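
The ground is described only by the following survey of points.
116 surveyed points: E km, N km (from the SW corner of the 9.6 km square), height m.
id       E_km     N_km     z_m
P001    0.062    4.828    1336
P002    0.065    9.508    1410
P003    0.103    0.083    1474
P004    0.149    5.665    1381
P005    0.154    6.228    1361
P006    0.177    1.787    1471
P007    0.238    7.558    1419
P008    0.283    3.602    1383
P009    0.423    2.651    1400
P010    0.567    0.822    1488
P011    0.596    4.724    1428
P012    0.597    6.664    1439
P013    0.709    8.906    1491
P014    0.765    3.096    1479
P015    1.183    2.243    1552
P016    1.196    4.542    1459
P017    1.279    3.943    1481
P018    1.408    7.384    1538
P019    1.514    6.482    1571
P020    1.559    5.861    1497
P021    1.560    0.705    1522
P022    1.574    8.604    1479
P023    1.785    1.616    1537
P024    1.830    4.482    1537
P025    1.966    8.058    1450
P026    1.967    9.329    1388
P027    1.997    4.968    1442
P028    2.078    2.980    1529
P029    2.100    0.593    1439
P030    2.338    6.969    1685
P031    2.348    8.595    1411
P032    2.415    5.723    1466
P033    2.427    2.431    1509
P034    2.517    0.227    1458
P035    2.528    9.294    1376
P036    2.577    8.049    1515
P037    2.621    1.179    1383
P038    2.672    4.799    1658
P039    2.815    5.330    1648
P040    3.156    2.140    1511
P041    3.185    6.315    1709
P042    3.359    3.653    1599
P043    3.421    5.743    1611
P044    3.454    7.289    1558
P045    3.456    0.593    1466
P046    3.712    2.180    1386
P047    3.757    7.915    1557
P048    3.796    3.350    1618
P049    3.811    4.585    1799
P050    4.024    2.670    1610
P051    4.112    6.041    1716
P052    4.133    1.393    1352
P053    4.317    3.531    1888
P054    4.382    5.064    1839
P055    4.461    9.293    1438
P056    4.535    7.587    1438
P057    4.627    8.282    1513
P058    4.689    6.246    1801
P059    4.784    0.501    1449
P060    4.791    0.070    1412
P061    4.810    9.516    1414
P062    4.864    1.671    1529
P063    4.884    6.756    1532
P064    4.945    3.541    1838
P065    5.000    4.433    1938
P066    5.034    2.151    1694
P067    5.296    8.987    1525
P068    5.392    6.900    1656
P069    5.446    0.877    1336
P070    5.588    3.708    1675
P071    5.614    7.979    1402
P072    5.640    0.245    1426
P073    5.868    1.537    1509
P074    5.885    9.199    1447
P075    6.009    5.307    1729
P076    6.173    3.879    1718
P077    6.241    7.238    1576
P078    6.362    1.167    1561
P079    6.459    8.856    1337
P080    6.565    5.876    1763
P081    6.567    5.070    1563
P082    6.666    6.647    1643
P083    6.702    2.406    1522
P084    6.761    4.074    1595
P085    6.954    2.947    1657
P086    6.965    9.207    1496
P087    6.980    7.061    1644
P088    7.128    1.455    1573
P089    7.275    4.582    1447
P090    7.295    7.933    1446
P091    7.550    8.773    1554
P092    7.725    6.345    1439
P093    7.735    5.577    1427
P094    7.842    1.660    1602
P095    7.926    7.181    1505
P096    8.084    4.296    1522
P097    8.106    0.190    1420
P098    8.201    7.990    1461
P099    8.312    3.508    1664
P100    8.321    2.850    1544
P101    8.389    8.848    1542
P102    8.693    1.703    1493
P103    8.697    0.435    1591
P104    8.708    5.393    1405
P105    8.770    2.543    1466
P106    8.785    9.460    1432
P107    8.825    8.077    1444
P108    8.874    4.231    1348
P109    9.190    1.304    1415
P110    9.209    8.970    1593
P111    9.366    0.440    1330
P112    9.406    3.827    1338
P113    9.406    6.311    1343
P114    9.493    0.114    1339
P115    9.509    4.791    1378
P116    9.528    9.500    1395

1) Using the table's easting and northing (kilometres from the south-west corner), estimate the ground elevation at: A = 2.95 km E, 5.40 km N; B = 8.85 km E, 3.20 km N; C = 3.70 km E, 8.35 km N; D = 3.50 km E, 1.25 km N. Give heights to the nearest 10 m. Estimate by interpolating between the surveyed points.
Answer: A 1660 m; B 1500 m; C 1510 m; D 1400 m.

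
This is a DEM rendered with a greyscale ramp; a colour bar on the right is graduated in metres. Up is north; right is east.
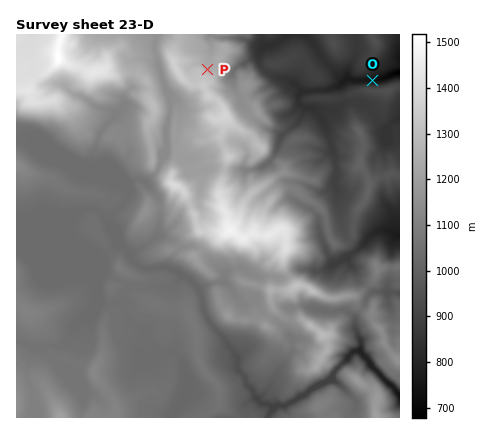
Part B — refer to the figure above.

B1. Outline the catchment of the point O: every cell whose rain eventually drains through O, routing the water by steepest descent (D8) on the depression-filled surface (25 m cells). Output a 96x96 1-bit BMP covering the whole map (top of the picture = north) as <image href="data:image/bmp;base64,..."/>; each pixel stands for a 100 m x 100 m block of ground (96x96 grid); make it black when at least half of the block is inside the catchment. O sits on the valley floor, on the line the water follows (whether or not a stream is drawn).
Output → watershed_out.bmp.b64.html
<image width="96" height="96" href="data:image/bmp;base64,Qk2+BAAAAAAAAD4AAAAoAAAAYAAAAGAAAAABAAEAAAAAAIAEAAATCwAAEwsAAAIAAAAAAAAA////AAAAAAAAAAAAAAAAAAAAAAAAAAAAAAAAAAAAAAAAAAAAAAAAAAAAAAAAAAAAAAAAAAAAAAAAAAAAAAAAAAAAAAAAAAAAAAAAAAAAAAAAAAAAAAAAAAAAAAAAAAAAAAAAAAAAAAAAAAAAAAAAAAAAAAAAAAAAAAAAAAAAAAAAAAAAAAAAAAAAAAAAAAAAAAAAAAAAAAAAAAAAAAAAAAAAAAAAAAAAAAAAAAAAAAAAAAAAAAAAAAAAAAAAAAAAAAAAAAAAAAAAAAAAAAAAAAAAAAAAAAAAAAAAAAAAAAAAAAAAAAAAAAAAAAAAAAAAAAAAAAAAAAAAAAAAAAAAAAAAAAAAAAAAAAAAAAAAAAAAAAAAAAAAAAAAAAAAAAAAAAAAAAAAAAAAAAAAAAAAAAAAAAAAAAAAAAAAAAAAAAAAAAAAAAAAAAAAAAAAAAAAAAAAAAAAAAAAAAAAAAAAAAAAAAAAAAAAAAAAAAAAAAAAAAAAAAAAAAAAAAAAAAAAAAAAAAAAAAAAAAAAAAAAAAAAAAAAAAAAAAAAAAAAAAAAAAAAAAAAAAAAAAAAAAAAAAAAAAAAAAAAAAAAAAAAAAAAAAAAAAAAAAAAAAAAAAAAAAAAAAAAAAAAAAAAAAAAAAAAAAAAAAAAAAAAAAAAAAAAAAAAAAAAAAAAAAAAAAAAAAAAAAAAAAAAAAAAAAAAAAAAAAAA4AAAAAAAAAAAAAAB8AAAAAAAAAAAwAAD8AAAAAAAAAAD4AAD8AAAAAAAAAAH8AAD8AAAAAAAAAAH8AAD+AAAAAAAAAAH+AAH+AAAAAAAAAAH/AAH+AAAAAAAAAAP/AAH+AAAAAAAAAAP/AAP/AAAAAAAAAAP/gAf/gAAAAAAAAAf/wB//gAAAAAAAAAf/4D//wAAAAAAAAAf/8P//wAAAAAAAAAf//f//wAAAAAAAAAf/////wAAAAAAAAAP/////wAAAAAAAAAP/////wAAAAAAAAAP/////gAAAAAAAAAP/////gAAAAAAAAAP/////AAAAAAAAAAH/////AAAAAAAAAAH/////AAAAAAAAAAH/////gAAAAAAAAAP/////gAAAAAAAAAP/////gAAAAAAAAAf/////gAAAAAAAAAf/////AAAAAAAAAAP/////AAAAAAAAAAP/////AAAAAAAAAAMf////gAAAAAAAAAIP////wAAAAAAAAAAH////4AAAAAAAAAAD////4AAAAAAAAAAD////8AAAAAAAAAAH////+AAAAAAAAAAP/////AAAAAAAAAAf/////AAAAAAAAAAf/////AAAAAAAAAAf////4AAAAAAAAAAP////4AAAAAAAAAAH////4AAAAAAAAAAD////4AAAAAAAAAAB////wAAAAAAAAAAA//f/gAAAAAAAAAAAH+P/gAAAAAAAAAAAA8H/wAAAAAAAAAAAAID/4AAAAAAAAAAAAAB/4AAAAAAAAAAAAAA/8AAAAAAAAAAAAAAA8AAAAAAAAAAAAAAAAAAAAAAAAAAAAAAAAA="/>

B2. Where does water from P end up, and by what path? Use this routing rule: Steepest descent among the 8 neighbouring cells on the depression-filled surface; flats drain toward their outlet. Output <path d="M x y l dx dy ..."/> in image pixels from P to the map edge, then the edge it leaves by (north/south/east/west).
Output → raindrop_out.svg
<path d="M208 70l2-2 0-14 2-4 0-6-2-4 0-4 4 0 4 2 18 0 2 0 8 2 2 2 8 2 16 2 12-8 4-4"/>
exit: north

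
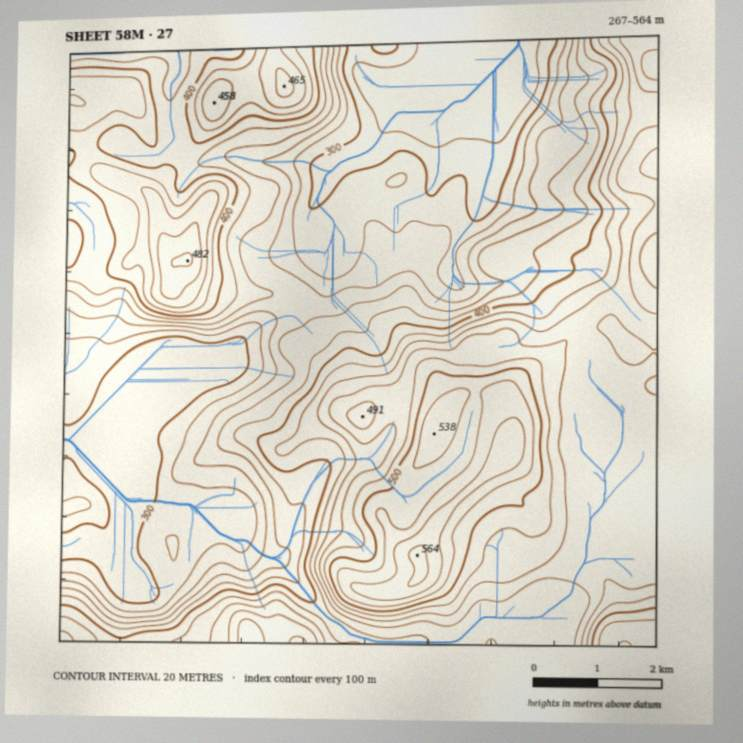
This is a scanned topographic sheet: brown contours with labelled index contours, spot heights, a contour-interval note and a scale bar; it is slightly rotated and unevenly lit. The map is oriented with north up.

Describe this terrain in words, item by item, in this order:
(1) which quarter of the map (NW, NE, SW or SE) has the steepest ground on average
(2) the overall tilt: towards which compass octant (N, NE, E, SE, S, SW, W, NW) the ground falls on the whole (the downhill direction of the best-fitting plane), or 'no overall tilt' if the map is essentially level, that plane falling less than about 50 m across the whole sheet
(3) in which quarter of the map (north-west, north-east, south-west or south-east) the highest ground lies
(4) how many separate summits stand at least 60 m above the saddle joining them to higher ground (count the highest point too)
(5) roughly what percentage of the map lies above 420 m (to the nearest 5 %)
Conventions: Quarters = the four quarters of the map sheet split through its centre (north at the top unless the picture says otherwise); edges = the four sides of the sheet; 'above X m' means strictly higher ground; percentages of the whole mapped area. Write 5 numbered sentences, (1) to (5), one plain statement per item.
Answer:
(1) The north-west quarter is the steepest part of the map.
(2) On the whole the ground falls towards the north-west.
(3) The highest ground is in the south-east quarter.
(4) There are 5 summits with 60 m or more of prominence.
(5) Roughly 40 % of the ground is higher than 420 m.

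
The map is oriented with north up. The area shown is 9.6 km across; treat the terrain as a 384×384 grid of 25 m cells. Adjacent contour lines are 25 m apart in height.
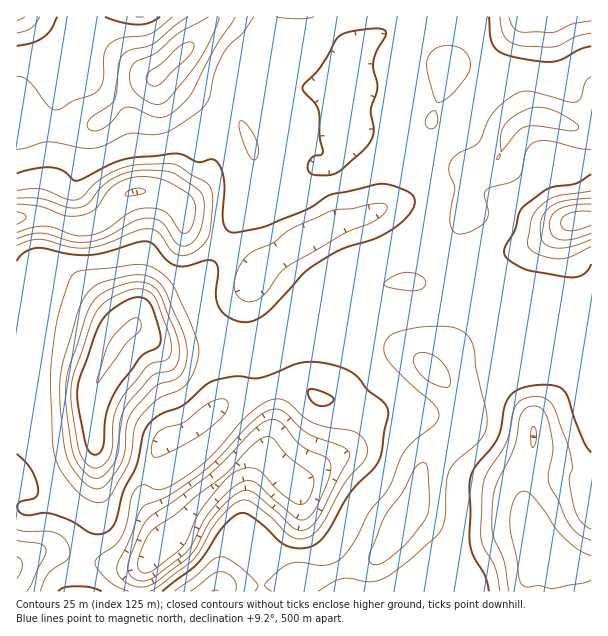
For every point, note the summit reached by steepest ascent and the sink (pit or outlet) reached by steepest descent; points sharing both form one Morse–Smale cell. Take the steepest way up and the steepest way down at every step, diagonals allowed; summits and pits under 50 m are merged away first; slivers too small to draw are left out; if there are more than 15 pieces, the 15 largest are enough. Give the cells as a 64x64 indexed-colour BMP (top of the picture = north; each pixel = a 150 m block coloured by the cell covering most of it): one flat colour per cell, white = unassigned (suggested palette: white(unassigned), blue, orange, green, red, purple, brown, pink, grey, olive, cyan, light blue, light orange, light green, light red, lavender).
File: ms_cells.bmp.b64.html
<image width="64" height="64" href="data:image/bmp;base64,Qk12CAAAAAAAAHYAAAAoAAAAQAAAAEAAAAABAAQAAAAAAAAIAAATCwAAEwsAABAAAAAAAAAA////ALR3HwAOf/8ALKAsACgn1gC9Z5QAS1aMAMJ34wB/f38AIr28AM++FwDox64AeLv/AIrfmACWmP8A1bDFAMzMzMMzMzMiIiIiIiIiIiLd3d3d3d3d3WZmZmZpmZmZzMzMwzMzMyIiIiIiIiIiIi3d3d3d3d3dZmZmZmmZmZnMzMzDMzMzIiIiIiIiIiIiIiLd3d3d3dZmZmZmaZmZmczMzMMzMzMyIiIiIiIiIiIiIiIt3d3d1mZmZmZpmZmZzMzMzDMzMzMiIiIiIiIiIiIiIiIt3d1mZmZmZmaZmZnMzMzMMzMzMzIiIiIiIiIiIiIiIi3d1mZmZmZmZpmZmczMzMwzMzMzMyIiIiIiIiIiIiIiIt1mZmZmZmZpmZmZzMzMzMMzMzMzMiIiIiIiIiIiIiIiJmZmZmZmZmmZmZnMzMzMwzMzMzMyIiIiIiIiIiIiIiImZmZmZmZmaZmZmTPMzMzDMzMzMzMiIiIiIiIiIiIiIiJmZmZmZmZpmZmZMzPMzMMzMzMzMzIiIiIiIiIiIiIiImZmZmZmZpmZmZkzMzPMwzMzMzMzMyIiIiIiIiIiIiIiJmZmZmZmmZmZmTMzMzzDMzMzMzMzMiIiIrsiIiIiIiImZmZmZmaZmZmZMzMzM8MzMzMzMzMzIiIru7IiIiIiIiZmZmZmZmmZmZkzMzMzMzMzMzMzMzMzIru7u7IiIiIiImZmZmZmaZmZmTMzMzMzMzMzMzMzMzMyu7u7uyIiIiIiJmZmZmZpmZmZMzMzMzMzMzMzMzMzMzK7u7u7siIiIiIiZmZmZmmZmZkzMzMzMzMzMzMzMzMzIru7u7u7IiIiIiImZmZmZpmZmTMzMzMzMzMzMzMzMzIiK7u7u7siIiIiIiJmZmZmmZmZMzMzMzMzMzMzMzMzIiIru7u7uyIiIiIiImZmZmaZmZkzMzMzMzMzMzMzMzIiIiu7u7u7siIiIiIiZmZmZmmZmTMzMzMzMzMzMzMzMyIiIru7u7siIiIiIiZmZmZmaZmZMzMzMzMzMzMzMzMzMiIiu7u7uyIiIiIiZmZmZmZmmZkzMzMzMzMzMzMzMzMzIiK7u7siIiIiIiZmZmZmZmaZmTMzMzMzMzMzMzMzMzMiIiIiIiIiIiIiZmZmZmZmZpmZMzMzMzMzMzMzMzMzMyIiIiIiIiIiIiJ2ZmZmZmZmmZkzMzMzMzMzMzMzMzMzIiIiIiIiIiIiIndmZmZmZmaZmTMzMzMzUzMzVVVVVVVCIiIiIiIiIiIiJ3ZmZmZmaZmZMzMzNVVVM1VVVVVVVURCIiIiIiIiIiInd3ZmZmZpmZlTVVVVVVVVVVVVVVVUREQiIiIiIiIiIid3d2ZmZmmZ/1VVVVVVVVVVVVVVVVREREIiIiIiIiIiJ3d3d2ZmaZ//VVVVVVVVVVVVVVVVVUREREQiIiIiIiInd3d3dmZm//9VVVVVVVVVVVVVVVVVRERERERCIiIiInd3d3d3dmd//1VVVVVVVVVVVVVVVVVEREREREQiIiIid3d3d3d3d3//VVVVVVVVVVVVVVVVVUREREREREREQkd3d3d3d3d3f/9VVVVVVVVVVVVVVVVVVEREREREREREREd3d3d3d3d//1VVVVVVVVVVVVVVVVURRERERERERERERHd3d3d3d3//VVVVVVVVVVVVVVVVUREUREREREREREREd3d3d3d3f/9VVVVVVVVVVVVVVVEREREURERERERERER3d3d3d3d//1VVVVVVVVVVVVVREREREREUREREREREREd3d3d3d3//VVVVVVVVVVVVUREREREREREURERERERER3d3d3d3f/9VVREREVVVVVVRERERERERERFEREREREREd3d3d3d3dxERERERFVVVVREREREREREREURERERERER3d3d3d3d3ERERERERVVVREREREREREREURERERERERHd3d3d3d3cRERERERERERERERERERERERREREREREREd3d3d3d3dxERERERERERERERERERERERFERERERERER3d3d3d3d3EREREREREREREREREREREREUREREREREREd3d3d3d3cRERERERERERERERERERERERRERERERERE7nd3d3d3dxEREREREREREREREREREREREURERERERE7u7nd3d3d3ERERERERERERERERERERERERFERERERE7u7ud3d3d3cREREREREREREREREREREREREURERERE7u7u53d3d3dxERERERERERERERERERERERERFERERETu7u7ud3d3d3iIiIiIgREREREREREREREREREURERETu7u7qqnd3qqqIiIiIiIERERERERERERERERERRERERE7u7qqqqqqqqoiIiIiIiBERERERERERERERERFERERETu6qqqqqqqqqiIiIiIiIgREREREREREREREREURERERO6qqqqqqqqqqIiIiIiIiIERERERERERERERERRERERESqqqqqqqqqqoiIiIiIiIiIERERERERERERERFERERERKqqqqqqqqqqiIiIiIiIiIiBERERERERERERFEREREREqqqqqqqqqqqIiIiIiIiIiIgREREREREREREURERERESqqqqqqqqqqoiIiIiIiIiIiIERERERERERERFERERERKqqqqqqqqqqiIiIiIiIiIiIiBERERERERERERFEREREqqqqqqqqqqqIiIiIiIiIiIiIgRERERERERERERRERESqqqqqqqqqqoiIiIiIiIiIiIiIEREREREREREREURERKqqqqqqqqqq"/>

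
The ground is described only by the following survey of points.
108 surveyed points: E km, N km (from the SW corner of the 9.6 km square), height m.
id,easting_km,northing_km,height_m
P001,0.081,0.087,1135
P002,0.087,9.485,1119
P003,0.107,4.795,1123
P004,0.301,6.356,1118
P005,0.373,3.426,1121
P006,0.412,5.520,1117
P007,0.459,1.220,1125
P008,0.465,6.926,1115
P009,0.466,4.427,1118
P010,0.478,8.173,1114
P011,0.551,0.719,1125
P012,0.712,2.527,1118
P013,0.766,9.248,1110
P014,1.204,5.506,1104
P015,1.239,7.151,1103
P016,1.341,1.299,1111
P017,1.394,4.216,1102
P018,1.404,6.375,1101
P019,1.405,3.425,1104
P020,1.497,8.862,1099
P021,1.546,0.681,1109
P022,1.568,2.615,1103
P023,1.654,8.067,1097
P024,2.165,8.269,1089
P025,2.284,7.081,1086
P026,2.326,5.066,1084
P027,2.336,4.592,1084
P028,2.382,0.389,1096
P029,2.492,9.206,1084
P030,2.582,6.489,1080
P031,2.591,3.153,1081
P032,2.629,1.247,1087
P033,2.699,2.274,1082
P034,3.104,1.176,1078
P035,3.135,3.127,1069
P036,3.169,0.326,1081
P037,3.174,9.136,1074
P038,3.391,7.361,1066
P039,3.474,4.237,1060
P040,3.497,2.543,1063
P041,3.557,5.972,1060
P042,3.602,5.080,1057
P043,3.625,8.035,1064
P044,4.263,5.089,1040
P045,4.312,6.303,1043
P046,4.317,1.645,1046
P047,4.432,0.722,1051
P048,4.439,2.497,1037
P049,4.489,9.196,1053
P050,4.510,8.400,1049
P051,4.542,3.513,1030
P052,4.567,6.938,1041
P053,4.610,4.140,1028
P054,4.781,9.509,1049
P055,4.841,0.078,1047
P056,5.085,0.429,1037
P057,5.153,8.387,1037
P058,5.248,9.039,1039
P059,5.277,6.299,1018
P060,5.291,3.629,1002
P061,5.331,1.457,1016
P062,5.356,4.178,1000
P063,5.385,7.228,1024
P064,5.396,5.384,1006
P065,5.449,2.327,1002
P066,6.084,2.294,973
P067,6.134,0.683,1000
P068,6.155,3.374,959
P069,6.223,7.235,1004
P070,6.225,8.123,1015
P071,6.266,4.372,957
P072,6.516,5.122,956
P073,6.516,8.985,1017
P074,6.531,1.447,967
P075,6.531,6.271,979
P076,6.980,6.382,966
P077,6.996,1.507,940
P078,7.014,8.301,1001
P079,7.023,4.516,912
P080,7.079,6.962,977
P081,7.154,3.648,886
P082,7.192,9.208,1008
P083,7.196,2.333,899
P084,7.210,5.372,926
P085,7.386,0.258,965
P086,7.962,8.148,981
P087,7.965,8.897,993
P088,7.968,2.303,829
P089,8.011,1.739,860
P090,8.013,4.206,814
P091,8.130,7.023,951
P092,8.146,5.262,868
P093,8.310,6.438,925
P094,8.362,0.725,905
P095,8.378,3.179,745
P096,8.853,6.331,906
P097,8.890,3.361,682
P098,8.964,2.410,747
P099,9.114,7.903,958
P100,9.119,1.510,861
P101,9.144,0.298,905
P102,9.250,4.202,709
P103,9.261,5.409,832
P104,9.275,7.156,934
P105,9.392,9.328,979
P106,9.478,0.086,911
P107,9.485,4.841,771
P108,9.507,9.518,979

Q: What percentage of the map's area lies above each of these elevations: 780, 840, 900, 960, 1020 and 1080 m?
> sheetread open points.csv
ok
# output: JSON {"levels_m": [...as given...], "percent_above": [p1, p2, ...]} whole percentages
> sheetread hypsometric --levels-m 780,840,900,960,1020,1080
{"levels_m": [780, 840, 900, 960, 1020, 1080], "percent_above": [96, 93, 87, 76, 56, 28]}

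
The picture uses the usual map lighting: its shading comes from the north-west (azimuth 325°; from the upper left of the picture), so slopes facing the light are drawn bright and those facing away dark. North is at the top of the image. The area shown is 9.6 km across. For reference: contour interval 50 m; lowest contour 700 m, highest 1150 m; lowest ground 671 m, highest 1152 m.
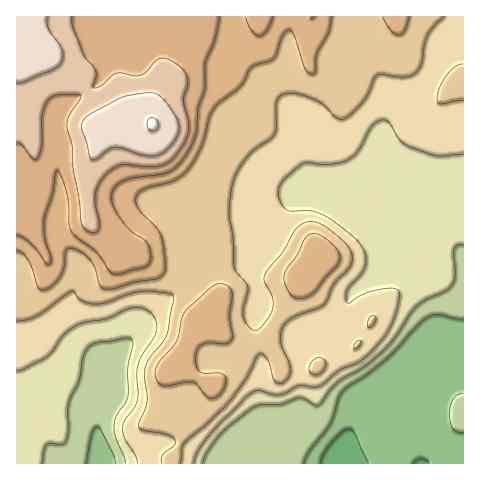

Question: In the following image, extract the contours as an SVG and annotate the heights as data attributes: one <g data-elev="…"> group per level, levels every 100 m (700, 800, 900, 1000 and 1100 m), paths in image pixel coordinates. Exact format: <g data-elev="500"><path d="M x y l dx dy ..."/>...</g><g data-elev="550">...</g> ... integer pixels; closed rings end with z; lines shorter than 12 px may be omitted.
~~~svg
<g data-elev="700"><path d="M320 463l3-8 6-10 12-12 7-4 3 1 4 4 13 29"/><path d="M412 463l5-3 4-1 5 1 4 3"/></g><g data-elev="800"><path d="M42 463l2-14 2-4 4-2 12 1 5-5 2-36 10-22 4-23 4-9 4-4 5-2 31-5 5 2 1 3-5 25 0 27-2 7-10 15-2 9 2 12 8 17 2 8"/><path d="M203 463l4-10 13-18 9-9 23-18 8-3 20-1 20-6 6 1 9 6 4 0 18-23 24-13 12-9 19-19 25-35 9-7 19-8 6-5 4-10-1-27 3-4 6-1"/></g><g data-elev="900"><path d="M180 463l4-19 24-21 22-21 18-26 10-21 5-1 4 6 6 18 3 4 5 1 6-4 3-4 1-6-10-26 0-8 2-8 4-5 6-4 25-10 6-3 3-5 7-15 14-15 4-8 0-7-3-7-19-18-15-8-7 0-6 2-8 7-10 19-20 26 0 5 9 19 0 8-3 7-13 15-5 0-6-8-3-11 5-24-2-4-9-11-3-6-1-28-4-24 2-21 4-17 9-15 9-10 17-12 5-6 2-7-1-21 2-7 3-3 6-1 15 1 19 8 16 15 4 1 5-1 19-19 9-21 3-3 6 0 22 2 7-2 5-3 5-9 2-18 3-9 7-10 10-9"/><path d="M313 375l7-1 5-5 1-6-4-5-7 0-5 6-1 6z"/><path d="M355 349l5-3 1-6-6 4-1 3z"/><path d="M368 327l3 0 4-4 1-4-1-3-4 0-2 3z"/><path d="M17 321l10-1 11-4 35-25 9 10 13 3 11-1 23-9 11-2 18 0 15 3 1 5-7 35-5 8-12 15-5 9-1 10 3 25-8 23 1 3 3 2 23 4 5 3 4 3 0 5-13 10 0 8"/><path d="M463 64l-8 3-8 8-7 12-3 11 1 5 3 1 22-4"/></g><g data-elev="1000"><path d="M17 235l5 2 9 7 16 20 3-1 1-6-6-20-1-15 8-27 3-20 2-4 4 4 5 13 3 16 0 21 6 11 21 16 13 18 4 4 7 0 24-7 4-2 3-8-3-12-4-6-14-9-11-13-7-14 0-10 5-8 9-5 35-6 10-3 8-6 8-12 9-20 2-24 7-21 0-25 10-23 5-23"/><path d="M246 17l5 13 4 4 4 2 4-1 3-4 7-14"/></g><g data-elev="1100"><path d="M91 159l5 0 12-9 8-3 30 9 8 0 6-2 9-7 8-11 2-9-2-8-11-17-11-8-11-1-24 5-30 16-7 8-1 8z"/><path d="M17 83l7-1 29-13 6-3 3-5 0-11-13-21-2-5 0-7"/></g>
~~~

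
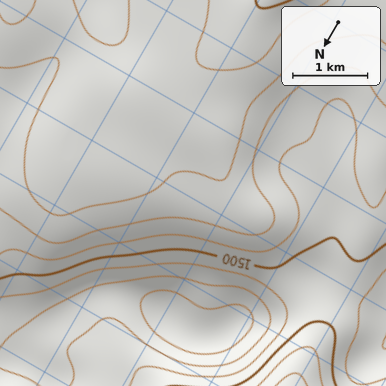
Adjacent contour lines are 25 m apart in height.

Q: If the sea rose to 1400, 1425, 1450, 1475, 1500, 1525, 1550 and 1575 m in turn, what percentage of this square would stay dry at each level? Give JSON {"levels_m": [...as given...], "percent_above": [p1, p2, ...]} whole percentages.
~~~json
{"levels_m": [1400, 1425, 1450, 1475, 1500, 1525, 1550, 1575], "percent_above": [96, 69, 55, 44, 32, 22, 12, 3]}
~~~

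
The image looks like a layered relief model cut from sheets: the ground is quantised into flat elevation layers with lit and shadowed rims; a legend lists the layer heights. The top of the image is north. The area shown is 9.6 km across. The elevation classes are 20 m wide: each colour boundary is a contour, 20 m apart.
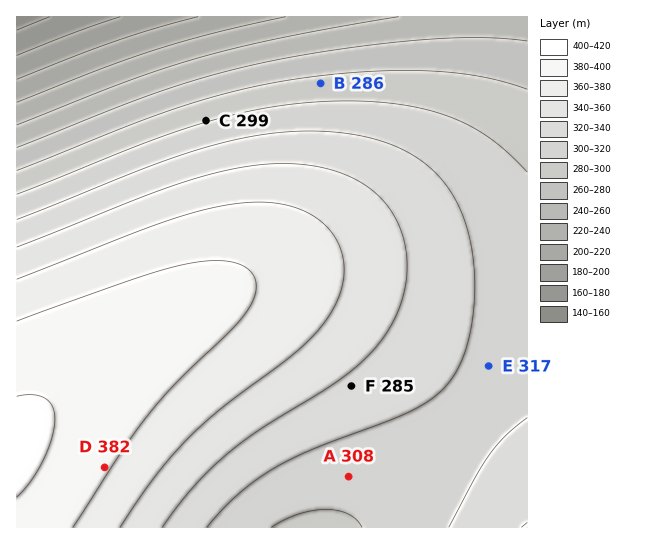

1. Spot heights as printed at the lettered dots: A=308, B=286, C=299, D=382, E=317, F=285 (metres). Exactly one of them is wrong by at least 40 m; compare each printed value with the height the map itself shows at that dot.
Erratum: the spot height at F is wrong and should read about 335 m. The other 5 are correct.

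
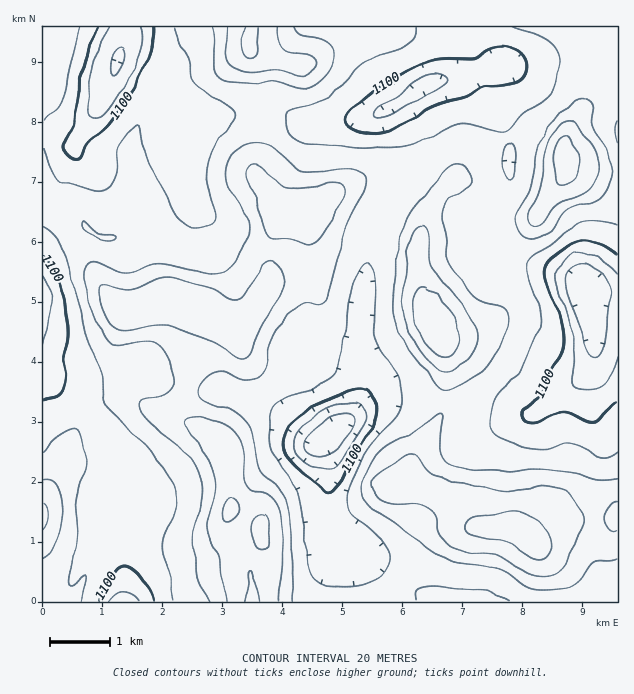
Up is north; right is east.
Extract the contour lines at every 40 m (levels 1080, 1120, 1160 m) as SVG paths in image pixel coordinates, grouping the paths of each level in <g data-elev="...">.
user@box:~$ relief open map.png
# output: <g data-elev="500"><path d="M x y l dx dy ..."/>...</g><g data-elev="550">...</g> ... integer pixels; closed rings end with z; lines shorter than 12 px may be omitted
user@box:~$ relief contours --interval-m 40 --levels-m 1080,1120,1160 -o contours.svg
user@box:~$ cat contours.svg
<g data-elev="1080"><path d="M110 601l6-7 8-2 9 3 6 6"/><path d="M320 468l-13-4-9-7-5-10 0-5 2-6 13-14 20-14 21-6 6-1 5 2 4 5 2 7-1 8-4 7-23 35-7 4z"/><path d="M617 355l-5 20-4 6-6 5-6 2-9 1-9-2-4-3-2-6 2-24-1-18-5-20-11-28-2-11 2-7 5-8 10-7 9-3 8 1 10 5 18 16"/><path d="M43 276l7 12 2 12-9 49"/><path d="M377 118l-3-3 3-6 23-13 19-18 8-4 7-1 8 2 5 3 0 4-8 6-29 15-19 12z"/><path d="M140 27l2 9 0 10-13 33-23 32-8 6-5 1-4-2-1-7 2-33 7-23 12-26"/></g><g data-elev="1120"><path d="M81 601l5-25-1-1-2 1-10 9-3 1-2-4 9-38 1-52 8-27-2-15-5-19-5-4-9 4-9 6-13 15"/><path d="M416 601l0-7 2-5 7-2 9-1 53 4 9 4 13 7"/><path d="M337 586l-18-3-5-3-3-5-3-14-9-63-7-15-21-32-2-7 0-11 3-22 4-8 8-5 32-11 12-8 6-6 11-40 4-32 4-17 8-16 4-4 3-1 5 6 2 13-1 45 1 10 7 15 12 17 5 9 3 10 0 14-2 9-4 7-20 20-12 18-14 30-3 18 2 6 3 4 17 14 16 18 5 7 0 6-5 12-11 9-18 5z"/><path d="M617 453l-6 4-7 1-29-12-9-3-24 6-21-2-16-6-9-6-5-6-1-9 2-14 4-10 6-8 14-12 5-6 20-46-1-15-13-35 0-7 2-8 7-6 21-12 15-15 6-3 8-2 10 0 21 5"/><path d="M43 226l12 10 10 19 24 89 13 29 1 23 1 6 21 24 27 27 19 27 4 9 2 9-2 10-4 12-8 17-1 7 1 9 7 21 4 27"/><path d="M509 180l-4-8-3-13 2-11 5-4 3 0 3 4 1 11-2 16-2 4z"/><path d="M617 143l-2-13 2-8"/><path d="M43 120l15-12 5-8 8-37 9-36"/><path d="M174 27l5 15 9 15 2 18 3 6 10 9 28 18 4 6-1 7-20 25-5 14-1 23 8 33-2 6-9 4-11 1-9-3-7-7-29-55-5-15-5-20-2-2-4 3-14 17-2 6 0 15-2 9-6 11-6 4-9 0-35-9-7-11-9-22"/><path d="M512 27l27 9 11 6 8 9 2 12-4 19-8 14-10 9-18 10-14 16-7 0-24-7-12 0-53 20-18 3-21 2-64-6-9-2-8-6-4-6-1-6 1-6 3-5 6-3 24-8 12-6 9-8 16-19 9-7 32-11 10-5 8-8 1-10"/></g><g data-elev="1160"><path d="M278 601l3-25 2-33-2-24-5-15-7-9-16-4-7-7-3-10-1-29-3-8-5-7-9-6-11-4-15-2-11 0-3 2-1 4 20 27 10 27 1 14-7 25-1 14 3 10 9 14 1 18 6 18 1 10"/><path d="M538 577l13-1 11-6 5-8 16-36 1-6-2-7-10-15-6-6-10-4-12-2-29 5-15 1-54-13-16-6-12-16-6-3-11 5-19 13-6 6-3 6 0 6 4 6 5 5 15 4 22-1 14 7 4 6 0 12 2 6 12 11 15 6 36 5 25 17z"/><path d="M43 530l3-5 1-9-1-9-3-4"/><path d="M617 502l-4 1-4 4-4 7-1 6 2 6 4 4 4 2 3-1"/><path d="M442 370l6 1 6-1 12-9 10-15 1-13-3-9-6-11-36-46-3-9-1-24-3-6-4-2-8 7-5 13-5 55 0 12 4 15 9 17 14 16z"/><path d="M238 358l7 1 5-4 12-31 21-33 1-8-1-7-4-9-5-5-5-1-4 3-20 30-9 6-6-1-19-10-42-12-12 2-26 11-9-1-16-5-4 1-2 3 0 10 3 12 6 11 7 7 9 2 30-4 18 2 39 12z"/><path d="M304 244l6 1 4-2 9-9 21-36 1-6-1-5-4-3-8 0-31 4-12 0-11-5-18-17-6-2-4 1-4 4 0 8 7 15 9 29 5 13 5 4 20 1z"/><path d="M533 226l5 0 4-3 10-13 6-6 30-14 6-6 3-7 2-11-2-12-23-33-6 0-8 4-7 8-5 11-4 12-4 33-13 27 1 7z"/><path d="M227 27l-1 31 3 7 6 4 16 4 26-3 22 5 7 0 6-3 4-6 0-6-6-4-18-3-8-4-5-9-1-13"/></g>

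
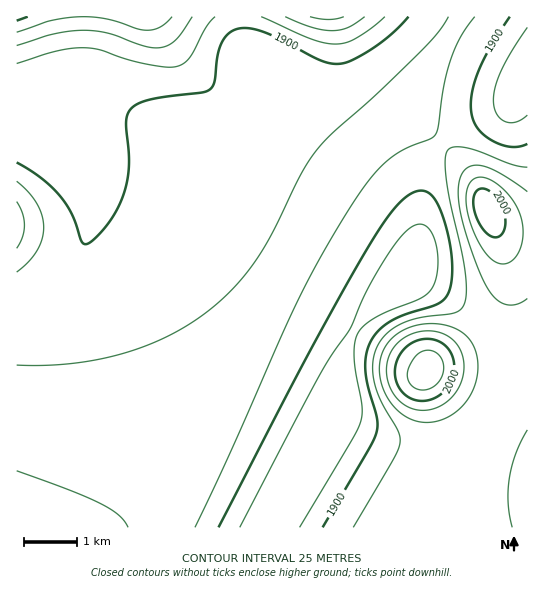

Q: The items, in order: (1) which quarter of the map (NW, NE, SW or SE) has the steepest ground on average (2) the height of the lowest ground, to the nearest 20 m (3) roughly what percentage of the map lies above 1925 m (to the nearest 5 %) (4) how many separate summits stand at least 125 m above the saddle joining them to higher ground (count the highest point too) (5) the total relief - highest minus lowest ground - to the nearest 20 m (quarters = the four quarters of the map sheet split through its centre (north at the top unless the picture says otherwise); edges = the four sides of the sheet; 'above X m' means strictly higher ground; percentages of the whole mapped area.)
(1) Slopes are steepest in the south-east quarter.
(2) The lowest point is down at roughly 1800 m.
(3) Roughly 40 % of the ground is higher than 1925 m.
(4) There is 1 summit with 125 m or more of prominence.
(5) From the lowest to the highest ground is roughly 260 m.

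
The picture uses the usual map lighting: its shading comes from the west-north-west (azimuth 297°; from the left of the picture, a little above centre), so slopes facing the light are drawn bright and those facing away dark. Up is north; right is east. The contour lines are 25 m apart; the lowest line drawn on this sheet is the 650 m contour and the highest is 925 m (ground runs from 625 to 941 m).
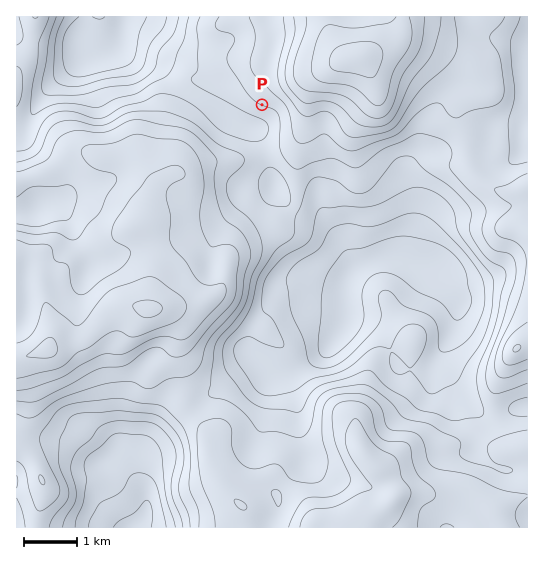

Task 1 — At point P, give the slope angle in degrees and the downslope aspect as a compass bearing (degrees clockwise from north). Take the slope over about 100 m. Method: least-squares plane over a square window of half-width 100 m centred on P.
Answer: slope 5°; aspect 203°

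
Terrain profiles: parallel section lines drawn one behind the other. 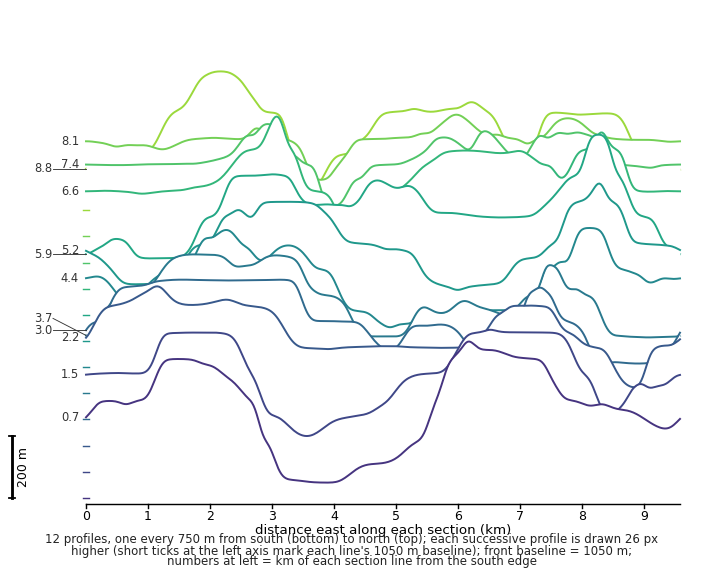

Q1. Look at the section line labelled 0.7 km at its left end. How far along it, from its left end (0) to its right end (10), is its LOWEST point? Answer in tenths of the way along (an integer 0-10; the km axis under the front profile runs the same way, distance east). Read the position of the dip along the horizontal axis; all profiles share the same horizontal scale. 4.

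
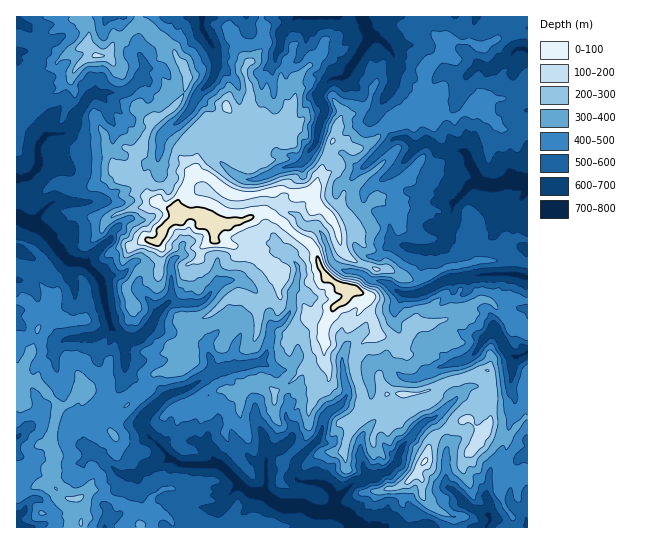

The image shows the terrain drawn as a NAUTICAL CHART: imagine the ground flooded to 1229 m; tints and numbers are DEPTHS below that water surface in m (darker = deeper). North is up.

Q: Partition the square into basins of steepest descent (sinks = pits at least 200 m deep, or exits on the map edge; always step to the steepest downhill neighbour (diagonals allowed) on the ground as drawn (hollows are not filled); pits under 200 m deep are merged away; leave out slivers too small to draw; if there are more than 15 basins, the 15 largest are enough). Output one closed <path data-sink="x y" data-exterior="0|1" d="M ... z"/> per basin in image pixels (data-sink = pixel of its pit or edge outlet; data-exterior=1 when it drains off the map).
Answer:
<path data-sink="357 527" data-exterior="1" d="M195 171l-6 4-8 18-4 10 0 8 2 2 19 2 16 8 2 2-1 15 18 5 8 7 13 4 15 8 11 10-1 21-21 12-12-11-9-1-10 4-18 17-16 5-8 24 3 12-3 8-11 6-11 0-8 2-7 17-22 15-13 12-3 6-22-29 0-5-8-6-8 16-15 11-8 29 6 19-2 28 10 11 16 2 4 8-3 20 447 1 1-110-3 0-16 19-19-5-6 1 5-8 4-24 0-14-4-14-7-2-37 12-24 10-34 2-6 9-22 19-3-9 4-7 1-13-8-24 0-12 4-9 9-9 8-3 3-6-5-16-7-8 3-10-14-8-16-4-14-11-5-9-4-15 22-10 2-7-10-18-12-10-2-15-4-1-8 6-6 0-12-6-30 6-17 0-11-4-20-16z"/><path data-sink="522 181" data-exterior="0" d="M527 16l-265 0-1 6 4 8 0 15-21 24 5 17-2 31-12-1-9-8-9 9-11 2-23 27-2 12 10 14 4-1 12 4 20 16 11 4 17 0 22-6 8 0 12 6 6 0 11-6 3 16 12 10 10 18-2 7-22 10 6 20 17 15 16 4 14 8-3 10 8 11 4 16 12 5 5 5 4 0 6-5 6-12 35-7 36-20 12 3 24 25 10 5z"/><path data-sink="17 217" data-exterior="1" d="M82 16l-66 1 0 324 6 2 9 8-11 23 9 6 6 1 8 7 12 13 3 8 14-10 9-16 7 6 0 5 22 29 3-6 13-12 22-15 7-17 8-2 11 0 11-6 3-6-3-14 8-24 16-5 18-17 10-4 9 1 12 11 4-2 17-10 1-21-15-13-24-9-8-7-18-5 1-15-2-2-16-8-20-2-15-6-14-10-18-18-2-4 6-10 1-10 7-10 8-23 19-11 9-9 5-9 4-15-4-12-7-7-4-10-31-28-4 0-15 15-6 3-11 17-11-1-7-10 1-14z"/><path data-sink="515 357" data-exterior="0" d="M487 300l-10 1-32 19-32 5-5 4-4 10-6 5-4 0-5-5-10-4-13 5-9 9-4 9 0 12 8 24-1 13-4 7 3 8 11-7 17-20 34-2 24-10 42-12 5 8 1 22-4 24-4 6 24 6 18-23 1-80-11-6-24-25z"/><path data-sink="202 17" data-exterior="1" d="M261 16l-122 1 0 4 10 4 24 24 4 10 7 7 4 12-4 15-5 9-9 9-19 11-22 53 2 4 18 18 14 10 14 4 2-12 13-26-11-15 0-9 12-18 13-12 11-2 9-9 9 8 12 1 2-31-5-17 21-24 0-15z"/><path data-sink="17 527" data-exterior="1" d="M19 373l1 25-4 3 0 126 63 1 2-2 2-19-4-8-16-2-10-11 2-28-6-19 4-9 4-25-22-24-9-2z"/>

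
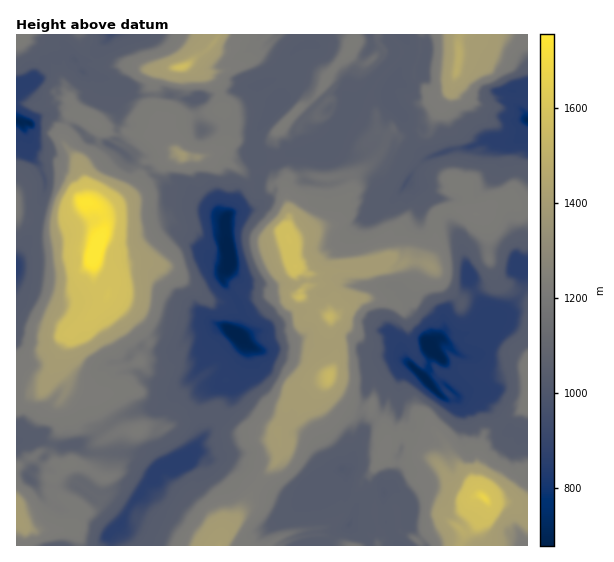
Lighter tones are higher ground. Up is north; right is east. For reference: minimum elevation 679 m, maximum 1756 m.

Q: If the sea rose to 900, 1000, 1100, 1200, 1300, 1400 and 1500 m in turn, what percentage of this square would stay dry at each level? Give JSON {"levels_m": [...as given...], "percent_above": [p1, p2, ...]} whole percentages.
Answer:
{"levels_m": [900, 1000, 1100, 1200, 1300, 1400, 1500], "percent_above": [89, 85, 53, 42, 19, 9, 5]}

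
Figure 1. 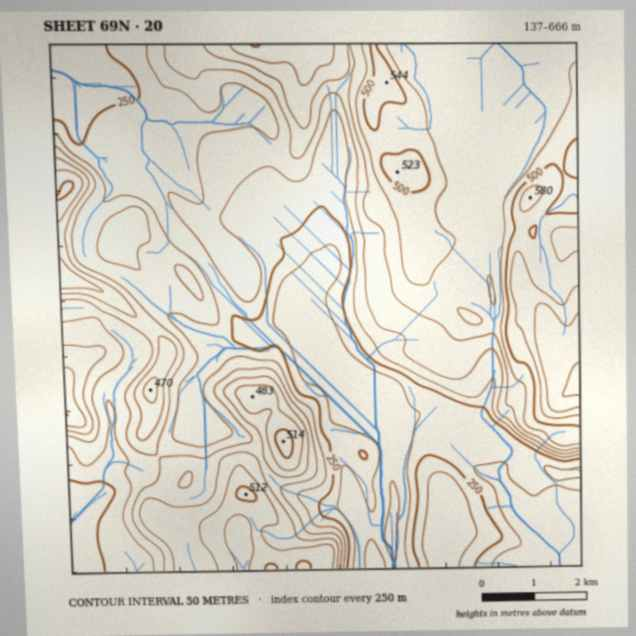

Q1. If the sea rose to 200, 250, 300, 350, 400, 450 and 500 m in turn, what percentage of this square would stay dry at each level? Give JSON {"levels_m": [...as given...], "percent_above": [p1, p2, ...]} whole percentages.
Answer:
{"levels_m": [200, 250, 300, 350, 400, 450, 500], "percent_above": [91, 79, 63, 46, 36, 17, 7]}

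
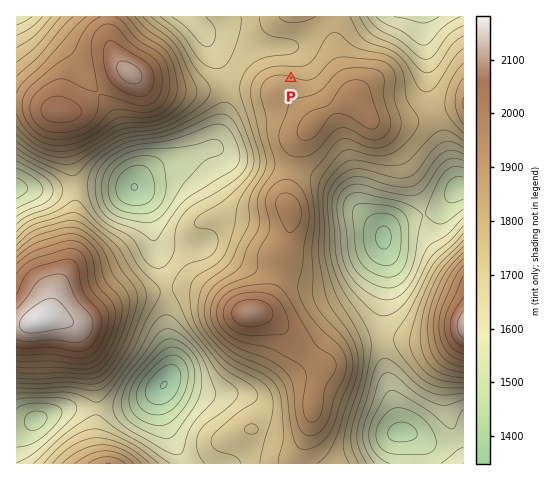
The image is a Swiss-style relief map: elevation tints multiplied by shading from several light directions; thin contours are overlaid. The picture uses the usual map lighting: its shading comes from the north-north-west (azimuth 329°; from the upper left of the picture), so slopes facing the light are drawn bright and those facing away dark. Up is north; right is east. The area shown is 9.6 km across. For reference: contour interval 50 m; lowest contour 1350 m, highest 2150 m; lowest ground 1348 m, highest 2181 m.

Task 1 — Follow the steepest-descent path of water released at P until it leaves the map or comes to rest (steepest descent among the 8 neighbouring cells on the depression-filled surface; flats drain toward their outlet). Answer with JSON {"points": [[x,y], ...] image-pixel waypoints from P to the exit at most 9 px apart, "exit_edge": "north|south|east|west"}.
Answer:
{"points": [[291, 78], [291, 69], [291, 60], [290, 50], [280, 47], [271, 47], [262, 47], [252, 47], [243, 47], [234, 47], [224, 47], [215, 41], [206, 33], [196, 24], [189, 17]], "exit_edge": "north"}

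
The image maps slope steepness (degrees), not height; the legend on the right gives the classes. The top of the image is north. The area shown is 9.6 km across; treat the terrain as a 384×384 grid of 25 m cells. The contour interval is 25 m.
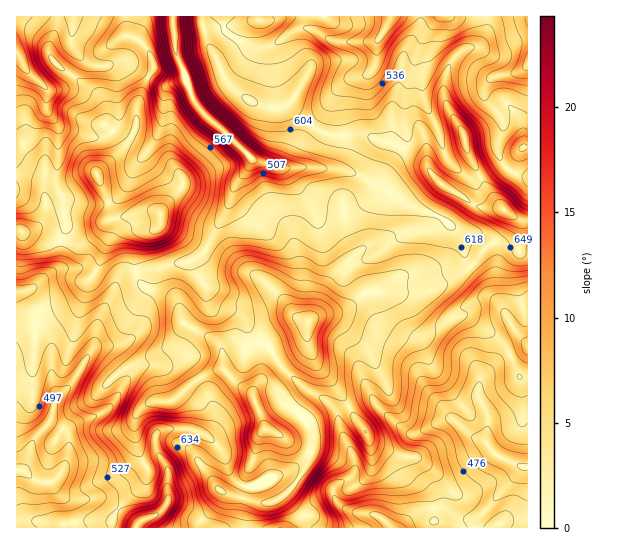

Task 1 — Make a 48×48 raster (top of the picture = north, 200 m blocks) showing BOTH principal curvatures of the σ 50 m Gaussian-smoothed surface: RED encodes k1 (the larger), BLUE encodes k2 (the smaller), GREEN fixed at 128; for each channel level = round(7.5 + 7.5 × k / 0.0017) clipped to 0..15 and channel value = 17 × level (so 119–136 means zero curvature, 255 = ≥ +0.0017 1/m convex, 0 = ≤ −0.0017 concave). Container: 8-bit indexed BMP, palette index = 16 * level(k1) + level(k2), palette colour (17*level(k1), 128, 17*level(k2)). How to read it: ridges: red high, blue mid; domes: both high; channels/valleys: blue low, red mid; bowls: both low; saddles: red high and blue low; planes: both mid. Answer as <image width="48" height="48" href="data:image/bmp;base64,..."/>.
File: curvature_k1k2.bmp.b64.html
<image width="48" height="48" href="data:image/bmp;base64,Qk02DQAAAAAAADYEAAAoAAAAMAAAADAAAAABAAgAAAAAAAAJAAATCwAAEwsAAAABAAAAAAAAAIAAABGAAAAigAAAM4AAAESAAABVgAAAZoAAAHeAAACIgAAAmYAAAKqAAAC7gAAAzIAAAN2AAADugAAA/4AAAACAEQARgBEAIoARADOAEQBEgBEAVYARAGaAEQB3gBEAiIARAJmAEQCqgBEAu4ARAMyAEQDdgBEA7oARAP+AEQAAgCIAEYAiACKAIgAzgCIARIAiAFWAIgBmgCIAd4AiAIiAIgCZgCIAqoAiALuAIgDMgCIA3YAiAO6AIgD/gCIAAIAzABGAMwAigDMAM4AzAESAMwBVgDMAZoAzAHeAMwCIgDMAmYAzAKqAMwC7gDMAzIAzAN2AMwDugDMA/4AzAACARAARgEQAIoBEADOARABEgEQAVYBEAGaARAB3gEQAiIBEAJmARACqgEQAu4BEAMyARADdgEQA7oBEAP+ARAAAgFUAEYBVACKAVQAzgFUARIBVAFWAVQBmgFUAd4BVAIiAVQCZgFUAqoBVALuAVQDMgFUA3YBVAO6AVQD/gFUAAIBmABGAZgAigGYAM4BmAESAZgBVgGYAZoBmAHeAZgCIgGYAmYBmAKqAZgC7gGYAzIBmAN2AZgDugGYA/4BmAACAdwARgHcAIoB3ADOAdwBEgHcAVYB3AGaAdwB3gHcAiIB3AJmAdwCqgHcAu4B3AMyAdwDdgHcA7oB3AP+AdwAAgIgAEYCIACKAiAAzgIgARICIAFWAiABmgIgAd4CIAIiAiACZgIgAqoCIALuAiADMgIgA3YCIAO6AiAD/gIgAAICZABGAmQAigJkAM4CZAESAmQBVgJkAZoCZAHeAmQCIgJkAmYCZAKqAmQC7gJkAzICZAN2AmQDugJkA/4CZAACAqgARgKoAIoCqADOAqgBEgKoAVYCqAGaAqgB3gKoAiICqAJmAqgCqgKoAu4CqAMyAqgDdgKoA7oCqAP+AqgAAgLsAEYC7ACKAuwAzgLsARIC7AFWAuwBmgLsAd4C7AIiAuwCZgLsAqoC7ALuAuwDMgLsA3YC7AO6AuwD/gLsAAIDMABGAzAAigMwAM4DMAESAzABVgMwAZoDMAHeAzACIgMwAmYDMAKqAzAC7gMwAzIDMAN2AzADugMwA/4DMAACA3QARgN0AIoDdADOA3QBEgN0AVYDdAGaA3QB3gN0AiIDdAJmA3QCqgN0Au4DdAMyA3QDdgN0A7oDdAP+A3QAAgO4AEYDuACKA7gAzgO4ARIDuAFWA7gBmgO4Ad4DuAIiA7gCZgO4AqoDuALuA7gDMgO4A3YDuAO6A7gD/gO4AAID/ABGA/wAigP8AM4D/AESA/wBVgP8AZoD/AHeA/wCIgP8AmYD/AKqA/wC7gP8AzID/AN2A/wDugP8A/4D/AKeop7i5pqenqdmEYJCExbi6t3V0hZWTkmKUuJiouKall5aChJanqamnl4aWqKmYl5eXl6eXlpeXmMbEdIBwg8impJWXhoW3ybikk6fZpoFwcWF0l5aFhpeGhoaEhaiYh5eHh4d0hIR0hZbGx8qyUJOUpae4x9bn6PjIlKK2cKGWdnaGl4aGhYaHmJiXhIaYh5h2dnWWp6eGhoaHqNmUcJaGqOvptoV0dJbo2JNyULbpt4aXmJiXl3eXl5iol4SHh5aEhHR0h6inqJd2l+ikkKeGxuiWobSEdXSW98dkUoGE1riml5iHdpenl4eXqJeFdnV1p5ZzdoaHh5aHl+qkYJe41qZzk/modXWEpvempLeClNeGd4eHl7eXdoeHh5eFdIaFp6d0dYZ1dYantraAgrXZuIZzZMbGdYaWlMjYpKeBlOeGlrfJuId3d4eHdYODhYeDqLmVhYaGdpen15SQ2dfIl4R0ZKXWdZe5tpbZloRwtvimxrW3uJeHh4d2c5WYmJdzlMmWhJeoqKio13KRx6eVgnSGhLf5uNfZpoXYhnCC+em2llJylaeohoR1hJiZmJeWgYWldKbHyMbH12NQgIBxhIZ2dITY6seWhIbYhIDG+bmFgZSVcoSFg5aWhJiYmJfJlXG2lpOQcpXo96SVp6amp5Z2dXXlxnSEhqi5k4Pn15WAhLeYh3V0hriWdIaXp4fJp4Cmx8i3cXCn6Of46beml4Z2daf4lnSGp7iUgpbWlXCUyKd3d3V2p5eFdYeHp4e4p2KClcjYuICDqLm4t9iXdnWGltjodIa3loKChsenhHK4yYiHdHWWlnaEl4eXp4inp5SVgJfJ2JWBlaeHdrfXlnWWxrfHpqeWcoOWtreGg4a3qIeFhKinl4Z0hpepqYeol4TIgYKouMeVhJWFdYWWxrfIpnWnuYWChJjIt4d1hJinl3aEl7mol4Z1dYeoqYeol4TIlnCVl5i3l4Z1hoZ1dae4dmWWloOEmLjHloaEhqiXhnV1l6eHhnV2hoW3poeol4Sot3NylYWGp7eoh4d2Zaa3dnaGhoSGqMjIdYWGl5iHl5aHl5Z2ZXWHh5bGdIeYl4WXuJZzhpWEdIanp4d2lrioh4eHdnSGuNeWZHaHl4eHh4eXmKeGZXaXmLeXhIeXh4aHp5eEh5iHdXSGp5inxqeWmIaGhXWXqMiWdYaXh3eHh3aGhpe3loamp5eDpoiIh4eHp5d0hpiYh3V2qLmnhmWFloWHhpa5uMrIppaHd3eHh4eXhnWWt6iXlnWEuJiYh4eHl6d1hYiHh3WFp7iXdYWHhoaHhpbJt6m4t6aXhoeHh4iYl4Z0hJeYdnSGuIaHloZ2lqeXhIaHiIaWqLiHdHaHl4aHl6a2hoanh5WWl5eYmJeYqKiXhYOFhGWGppJzdZaHqKmphYWImJeWqKiGdWZ1hIaXqLeXdoaXhnWGmJiIh4eHh5i4uJdkdXeGhah0Y4WnqLi4hnSHl4eGlpaFhoaVqLi4uKiGhpeGlnaGmJiXl4eIh4eHp7eWhZeXhreGdYJzg4S2lnWFhYR0hHV2h4WWubm4qJeFh5d1lpeGhXaHmJiYmIeHh6a3hZanqaenuLeVqIaWtnVkg5OCc3SEdYaXt7iYhoWFl4d2dpenh3V1h4iYmJeYhoa4loWpurqnlqemp6aGuKaVp7inlJWWhISXpoWFdHWXl3d2doeXqJiGhYaGh4eHhoaop5aWtcq4loaGdpWnlpbH2OnqyLWWhoSGhnWFdXaXl3d2d4eGh5iXh4eGhnZ2dnV0hISFxsq2p4d2dZXJuZaHdofZyYZ2doSFl4eHd4eXiId2d4eHh4eHh5iXh4d2dINzhJa32aWEp4eGhpWXuKe3p5fJyIV2hoWDh5eHh4eHh4aHh5eHh3d3d4aGhYRzdKfX1+r41YWFp4d2dmWUtYSWqLipxraHl5aChZiYiIiIh4aHiJiIh3d3d3aFhISG1+elp+rIcnaHuIaFdXS314V0dpeXpse5p5d0gpenqKeXloeXmJmYh4eHd3aFlbj455Z1xsimY4aXp4WVlZfpuHV0doeGhrjKp5eGcYOoyaaVqKinmJeGhoZ3doWFt/jXhYOm1nSChJeHp4WUt8nrqHZ1dXaGqOm5pqa4tpCUo2BwgYKCg4OEhod2doan+cZzgaX2lXKDpYeHqJVzl8i5xqZ2dHWX2LiFhZfJ2YBgkHOVlYSFhoaHh4d3hpWm+IVwlPfWc4K2p5eGqJWEp6aFhba3hoKWx4Z1l8ingICEyLe3qKeYmJeHh5iYl5aF1oSBt/iFYoLI26iGqJaEppWEhIa3qJSEt5eWx6eAgJTIuJeGd4eYmJeXmKiYiIaGx4OD6PmFhIOW2aeWt5RylZeYmIWX2JaCp7i2hXCAhMi4iIeHhqenl5eXqJeXh4anp4GF+NmllXSFxai3c4CnybeoqYWW6KeCuNeFcICEx8iol6iYl6aGd4eHh4WXmIaohILn94aVlHWWp6m4cqPKqIaGl4WX6KeB17ZwgJbI2Liop5eoqJZ1doeHh4WoqIaXcqb3pnR0hJenl5ipk2KklIaXl4WX6ciA6KWAo9nYuKiYh4aXyJd1dYaHhoWXt3aHg7j3dXV0lrmol6eFgHKTpbeomHWFtvRgsXBwp9m4p4eHh3eHuLd2dIWGdnWHt4eHg7fXdYZ1hJeXlnSAk7jn1paGhYZ2dfXp1XBgx9i3h3d3d3d2l9iYhnV1dHN2x5eHdJbndnZ1c4GBY3GSufnXhXOTdIV2Zdj6ooCU19indneHh4d3h7i5pqaop5KFuKeGhpXopnaGl6encnCV6uh1c5W4p4Z1hvfXYJC52NiXhneGdoeHh7i5tra4uJOUuLiFh4S46LeouJeoloW22MdkdIaXx7inx+e2cIC3+KeGhoaFhIOGl7eDcIGBgmJyqMiGhoaEuMi4qHaHqLemlseWhXd1hri5qNeWcHDH94Z2hpaXl4WCg5KBlqenqJWAhre3hZeGdaaWp4eHmKiHdqaXhYeHdpaWh9imgKDq6ZemprfK2dm3lZW4yaeXmKiTYpW2p3R0dJWGp4iHhg=="/>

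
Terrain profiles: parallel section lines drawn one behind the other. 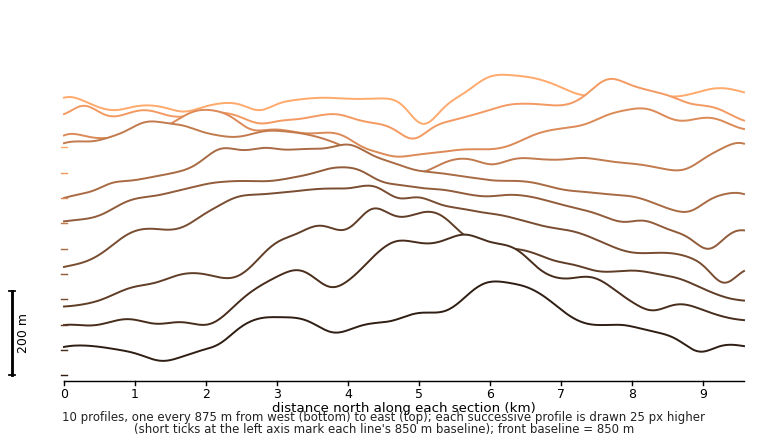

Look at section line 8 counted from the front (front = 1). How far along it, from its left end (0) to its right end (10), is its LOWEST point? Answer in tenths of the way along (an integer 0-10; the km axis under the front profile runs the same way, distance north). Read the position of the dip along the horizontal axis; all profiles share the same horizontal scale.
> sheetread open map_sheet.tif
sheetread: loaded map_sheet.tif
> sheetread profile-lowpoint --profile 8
5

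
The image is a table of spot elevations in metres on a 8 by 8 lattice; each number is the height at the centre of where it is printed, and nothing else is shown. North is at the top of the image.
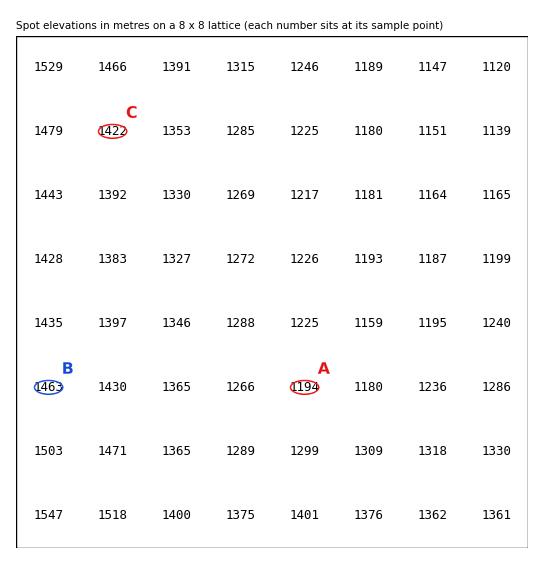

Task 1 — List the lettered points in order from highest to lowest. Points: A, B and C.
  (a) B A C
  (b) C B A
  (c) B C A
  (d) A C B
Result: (c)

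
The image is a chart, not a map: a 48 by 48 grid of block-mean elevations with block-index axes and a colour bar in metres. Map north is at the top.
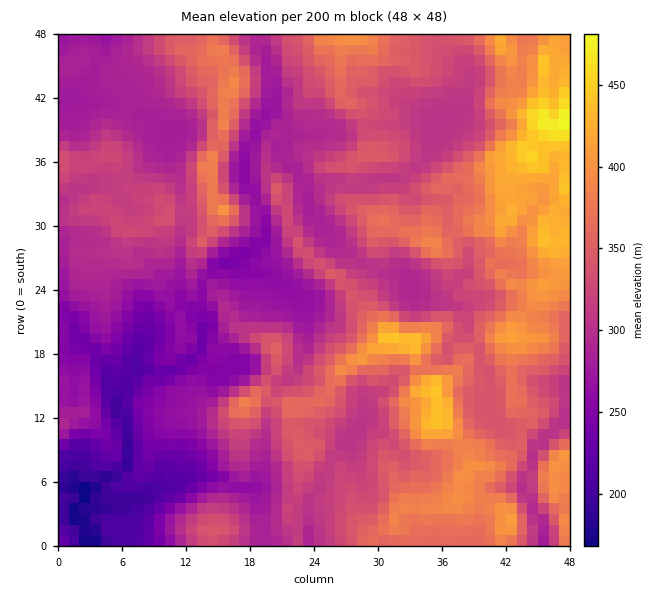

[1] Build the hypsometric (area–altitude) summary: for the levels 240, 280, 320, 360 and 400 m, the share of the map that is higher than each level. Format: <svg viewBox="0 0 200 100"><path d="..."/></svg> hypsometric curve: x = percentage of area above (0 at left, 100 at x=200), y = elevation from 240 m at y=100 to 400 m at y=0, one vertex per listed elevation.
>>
<svg viewBox="0 0 200 100"><path d="M184 100l-27-25-58-25-51-25-32-25"/></svg>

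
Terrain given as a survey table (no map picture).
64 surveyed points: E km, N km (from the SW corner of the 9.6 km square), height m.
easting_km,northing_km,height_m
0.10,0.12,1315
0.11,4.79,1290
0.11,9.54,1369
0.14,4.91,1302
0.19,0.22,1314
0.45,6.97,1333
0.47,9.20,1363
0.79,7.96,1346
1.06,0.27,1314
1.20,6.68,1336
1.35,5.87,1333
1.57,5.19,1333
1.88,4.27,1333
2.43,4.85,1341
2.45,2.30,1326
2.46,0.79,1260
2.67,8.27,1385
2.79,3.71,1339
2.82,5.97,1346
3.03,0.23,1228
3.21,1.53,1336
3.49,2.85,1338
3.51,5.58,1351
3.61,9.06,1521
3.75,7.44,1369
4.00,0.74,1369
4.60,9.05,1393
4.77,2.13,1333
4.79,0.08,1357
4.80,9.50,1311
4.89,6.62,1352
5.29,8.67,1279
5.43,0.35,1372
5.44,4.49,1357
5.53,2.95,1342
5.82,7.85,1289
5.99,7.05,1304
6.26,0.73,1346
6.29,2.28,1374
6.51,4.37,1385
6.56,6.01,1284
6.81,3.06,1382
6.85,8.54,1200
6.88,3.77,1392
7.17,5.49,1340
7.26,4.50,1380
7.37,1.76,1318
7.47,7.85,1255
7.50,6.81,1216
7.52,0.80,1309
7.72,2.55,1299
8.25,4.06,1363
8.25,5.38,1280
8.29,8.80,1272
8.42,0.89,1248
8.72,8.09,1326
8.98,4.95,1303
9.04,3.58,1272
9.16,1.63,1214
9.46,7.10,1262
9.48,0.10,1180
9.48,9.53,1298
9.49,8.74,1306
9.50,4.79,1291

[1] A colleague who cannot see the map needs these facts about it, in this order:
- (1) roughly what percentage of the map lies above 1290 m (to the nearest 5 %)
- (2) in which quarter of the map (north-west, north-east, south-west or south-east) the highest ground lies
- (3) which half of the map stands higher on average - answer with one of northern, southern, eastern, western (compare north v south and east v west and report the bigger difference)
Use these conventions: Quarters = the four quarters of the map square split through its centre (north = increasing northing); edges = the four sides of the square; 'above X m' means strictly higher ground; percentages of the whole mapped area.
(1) About 75 % of the map lies above 1290 m.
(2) Look to the north-west quarter for the highest ground.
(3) The western half stands higher on average than the eastern half.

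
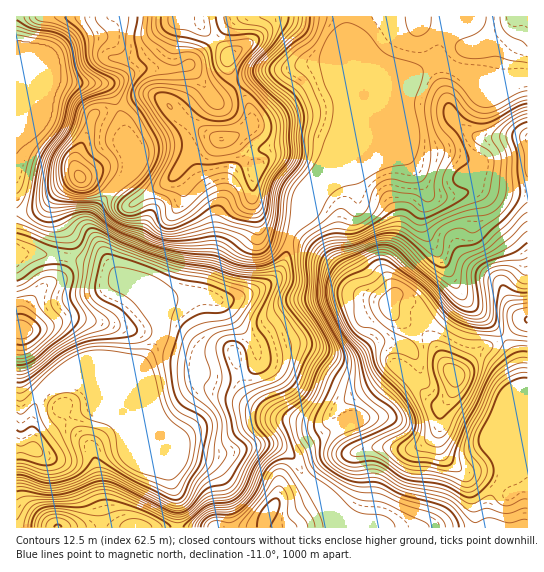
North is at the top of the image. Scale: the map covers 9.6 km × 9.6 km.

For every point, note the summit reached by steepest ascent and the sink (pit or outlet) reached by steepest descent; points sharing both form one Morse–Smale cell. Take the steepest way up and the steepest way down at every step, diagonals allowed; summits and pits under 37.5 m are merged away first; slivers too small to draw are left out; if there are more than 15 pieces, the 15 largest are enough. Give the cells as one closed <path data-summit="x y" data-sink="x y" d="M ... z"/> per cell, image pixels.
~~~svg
<path data-summit="454 374" data-sink="17 450" d="M527 16l-180 0 0 18-8 19 0 41 4 12-4 29-34 83-8 5-5 8-5 24-10 20-16 13-32 12-12 0-10-4-46 3-2 2 0 18 2 7 0 9-21 31-46 19-11 0-8-4-17 0-8 4-10 10-7 14-1 38 2 1 7-9 28-22 25-9 2-2-1-5 8 8 15 8 8 10 55 22 44 4 38-9 20 5 13 12 9 17 19 19 8 17 3 14 192 0z"/><path data-summit="230 55" data-sink="17 450" d="M346 16l-330 1 1 66 33 0 5-3 16 3 24 0 11 2 9 13 9 25 1 28 4 10 0 10-32 36-6 14 0 9 22 40 8 7 17 7 5 5 15 27 1-15 2-2 46-3 10 4 12 0 32-12 12-8 7-9 7-16 5-24 3-6 10-7 34-83 4-22-2-15-2-4 0-41 8-19z"/><path data-summit="79 177" data-sink="17 450" d="M61 80l-11 3-34 0 0 170 47 3 40 9 10 6 0-2-22-39 0-9 14-24 24-26 0-10-4-10-1-28-9-25-9-13z"/><path data-summit="21 330" data-sink="17 450" d="M39 253l-23 1 1 195 15 0 1-40 7-14 10-10 8-4 17 0 8 4 11 0 37-14 9-5 21-31-2-18-21-33-20-8-15-11-40-9z"/><path data-summit="58 527" data-sink="17 450" d="M95 401l1 5-2 2-25 9-28 22-7 9-18 2 0 77 161 1 0-29-6-18-2-12-15-9-27-27-7-14-17-10z"/><path data-summit="270 510" data-sink="17 450" d="M125 425l2 8 27 27 15 9 2 12 6 18 1 29 157-1-3-13-8-17-19-19-9-17-9-9-9-5-12-3-13 1-28 8-44-4z"/>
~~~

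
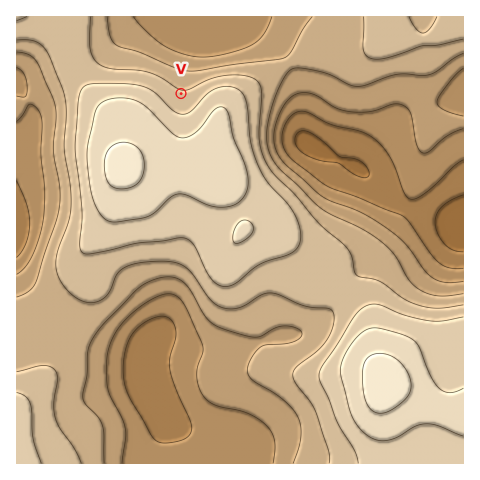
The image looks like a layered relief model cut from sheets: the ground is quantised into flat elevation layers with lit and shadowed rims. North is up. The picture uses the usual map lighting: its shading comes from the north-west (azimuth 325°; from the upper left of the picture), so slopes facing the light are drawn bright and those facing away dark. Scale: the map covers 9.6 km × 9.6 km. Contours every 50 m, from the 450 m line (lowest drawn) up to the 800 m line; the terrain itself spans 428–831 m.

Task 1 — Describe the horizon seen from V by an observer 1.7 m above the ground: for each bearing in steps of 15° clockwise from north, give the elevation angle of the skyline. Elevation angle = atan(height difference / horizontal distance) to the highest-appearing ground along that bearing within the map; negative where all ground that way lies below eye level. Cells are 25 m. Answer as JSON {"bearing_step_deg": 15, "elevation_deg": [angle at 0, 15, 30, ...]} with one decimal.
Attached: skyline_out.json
{"bearing_step_deg": 15, "elevation_deg": [-4.9, -4.6, -4.2, -3.2, -1.0, 1.8, 4.5, 6.1, 6.8, 6.7, 6.2, 5.7, 5.6, 6.2, 6.8, 7.2, 7.0, 6.1, 4.5, 2.6, 0.7, -1.3, -3.4, -4.7]}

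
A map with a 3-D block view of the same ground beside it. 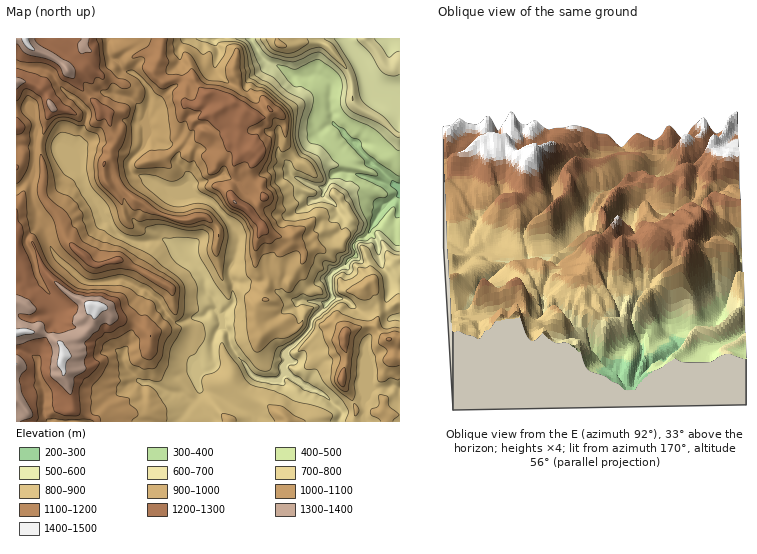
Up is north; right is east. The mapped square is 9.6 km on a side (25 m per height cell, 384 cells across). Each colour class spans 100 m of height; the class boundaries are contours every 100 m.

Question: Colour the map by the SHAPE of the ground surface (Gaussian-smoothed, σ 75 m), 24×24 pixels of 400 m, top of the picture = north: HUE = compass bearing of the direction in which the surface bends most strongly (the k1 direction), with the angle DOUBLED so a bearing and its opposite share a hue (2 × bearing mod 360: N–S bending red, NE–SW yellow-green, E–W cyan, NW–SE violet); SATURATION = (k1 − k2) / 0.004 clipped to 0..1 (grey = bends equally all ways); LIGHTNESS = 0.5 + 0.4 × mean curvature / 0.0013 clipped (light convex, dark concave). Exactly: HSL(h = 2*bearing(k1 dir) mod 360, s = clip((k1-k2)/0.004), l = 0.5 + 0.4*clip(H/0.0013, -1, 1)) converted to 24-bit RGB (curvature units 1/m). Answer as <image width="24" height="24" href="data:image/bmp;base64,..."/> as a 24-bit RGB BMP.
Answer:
<image width="24" height="24" href="data:image/bmp;base64,Qk32BgAAAAAAADYAAAAoAAAAGAAAABgAAAABABgAAAAAAMAGAAATCwAAEwsAAAAAAAAAAAAApteHNhl5tz0pz+ZFNKzIjH+jenWMc3WZlqSIeXaTaHqGhG2LXbSkvXd+glB3XGuIpdm0eW2umIuusoq5KhNWy8hspqN4cqejpsJ0Ox5lmHZev9qJVFJuX31kY5aFbW2Yp6KHgFtohWJqX2+ElYRUg2dagKmxkMDFnHincmSTkFlPMAoUkuEqSKOGbKBvgWWgl5RWRh5dt6F/zteCWGVEW4NlZ5V2YjkuiXYyW5lvcZmZXliEioCmoMCbLKt4UDkKUGwZfCYbfzQsUjPD6fjTLDlfr01Qjn43tMPeHhpc18SmtHyCj6vNfIrGVDR/sFSKpsiHVJGEX11zcYdxTWJyudyaRAUyv9/AKmaddi7MsnuzMmFo/Ou4KjBZfUKW06CvbkscKUNJncl6tJOYrJlfTEgmQh9KZF6X8fDaTVVtVWZugZV6TrWxdQxauoeNucGBYTQaAc/IrHKVbUJ77/fOISpQgDaTs9JcwrztbqnjV8SztUl01m55iU+GWpBvNYGI6evKmobFTWOkgp+SQZ5yZS+JqX+W0KWzq43IIeu3ADCjSYKs9enWWC/BHvDGxcrvaWApiZ87RUhfnVCax5+NgX/JpcveQoC8nrF8khMzNKRATodnh0aLVl2Etal1jaBsVqyM4KXVAGJqv6Hoi8tngypU2JVTJysNn8HOkV2kZThZSN7K1+v03Nzvx3PEWGaMhShD6tlJUJChZWmOf0V9OHR5jb6SyKeXu4lJMEgP6zAAADMclSsAuac2Z8VdT0jhioRTbzhyxfroLMGGKyIIMS8GXUEWQQ8QMkXP1PfqiUbAZ0Z8t0dgMKXAdYFRxb1hjjaBsX7EguunDwBA1e723sHnyuG/GCh3hq6FP+nEk1wsKwgW1qN9pYPaS76/perzoebVd0tDfkVcZi5kzueVJjNmv2mCX6BoZZWGwYSKuZ97AEAkADQP4dR83UxUxUuSPHjFluJlMQorht7dve/pYYnE2Nzyhk6Ljk9Qc1NdcVxoVDeJ9ffUGSlL3Vh4eI5EkZNZTahNw3HFuKjqE/moAMB5MgyPr+7HOd1jqSmGVT+squSgSGpNdmdKQRUMgHYbXXE4YUI1XEsmDyQU+vzPFRdbaSyA9uzVX47fxr/jUImHVEd/8K2sADMa/mIReTU0uaRqQyFLe8l6pK6BaVV5XTZf3HiCxT1hjzdZgrD+zs3+ztf9nv/PLgUgPdE5vvG5GEM2sqlD443RWJaqyGVjyrzqAio6t2lqvnOTRTWik8u1qaeYekOARh9Bp9Ngstfox+/4c1AqOUYiqoYnMwAZ0/j4mPT/5k4yQKmqPJFTGmwTxB50rO+RcjBYNx5aLbohlEcvw9t7QnZfjWJaWBtVod13k+vDS7M9XCcscFJBYXZXkSF9ksXru++ATiRC2vPLej2na1231zoAAOKr0oCtj1y/kZfbhSSeS7yEteJyQkWMelpyNyVt6vDEcrxPYRE0ZV8xfrx7RzdxZ0OFbMYanFwplLNWh9QlJyhVWA0m0vnjFTR8b18hsqkhqw4otjw+xoOlbe5WQyZSenJ9LENs8uPRqlhJEICu39HxxHzSi0i6Squ4wXelcra/ln+44tvBMRtXdvrIzXK5h0irfIKyqzWFmjSzi7yQerA84o08JDE+dmxlJ0gyubg/38ykOV5+ZnlBhFhThlKEpWpbUYlrjK6IdqmK3cC2TQXzN6NmREEukltmmEpGejdXgVxVuZhqvrbi9wJ9TUMkcmQxJU/oYN1vxs5jLzZcY2J+iVOIrI5QaLpba6tdi41rpYdSy5gvhPgSRmCFP0leXYZOfztXfF5JXLuPgs+/cl4deiyG0d/6yun7MQBu2fLlz7TlbDOoTGFuVEFo2MGbYL6zt4acXoilp9ri4IPt1ez2xFrZQ1SKTT96vVWqz/XqYpXGfVtqkx+bcOulraE8OwoSU+piYFolZDohntN3WhhbLZxfl7t8g7fWpb/ieNu7LTqNueqzaEVQhUderFScREF4eMxatsxKd2FofnxyoZrmub1kUAc6ue7Db2uiib/XTcPOZQ9DiuOobrzUVoi7U9FLMBQV9b1RJJZCYFE0dztEYEsvdWpUYTlShuZIeTehhlhroKBuXSwYgWMfcPHewEp0wr+TK3h/iSlSUpK90c2RU7SFSMpemD2DLEh89uzVX5SmLQYaUysThbE/KUIrhzZUyv7cXSxge7d1eoOtduTyR63Wgk5fdXGIwtOjKRhipH60boxvbo1gx8puJn82iW0qESFwxP9NYAFLryTV2vHtua7dZWjRnP/FWB9Vt1Gzb8J+e3Jc"/>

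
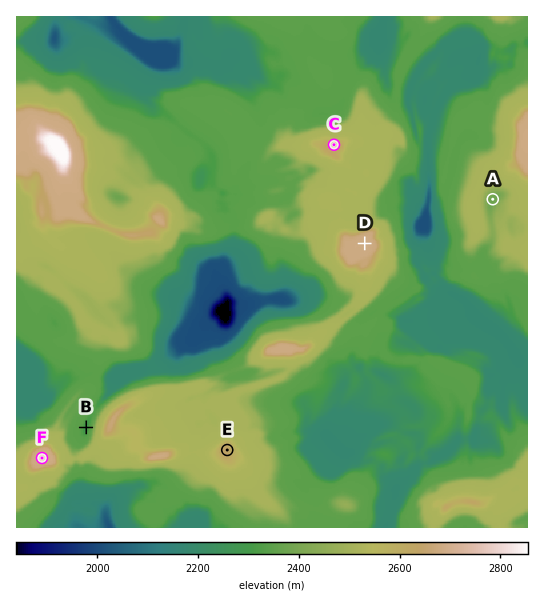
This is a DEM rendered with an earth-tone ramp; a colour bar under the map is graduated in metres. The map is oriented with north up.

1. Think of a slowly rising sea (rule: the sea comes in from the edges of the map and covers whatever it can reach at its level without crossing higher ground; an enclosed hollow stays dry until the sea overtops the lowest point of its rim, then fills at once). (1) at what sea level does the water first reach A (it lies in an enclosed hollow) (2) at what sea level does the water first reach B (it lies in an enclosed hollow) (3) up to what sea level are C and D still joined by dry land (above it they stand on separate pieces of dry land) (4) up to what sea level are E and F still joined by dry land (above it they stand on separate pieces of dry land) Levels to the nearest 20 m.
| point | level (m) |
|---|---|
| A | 2440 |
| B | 2340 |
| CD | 2520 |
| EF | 2500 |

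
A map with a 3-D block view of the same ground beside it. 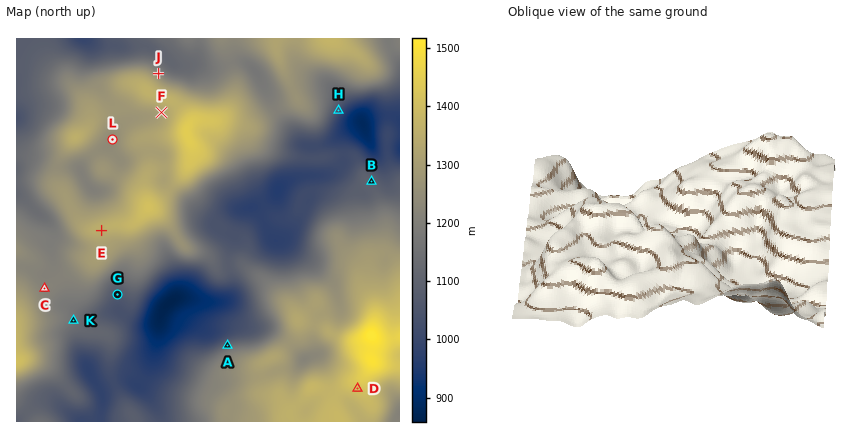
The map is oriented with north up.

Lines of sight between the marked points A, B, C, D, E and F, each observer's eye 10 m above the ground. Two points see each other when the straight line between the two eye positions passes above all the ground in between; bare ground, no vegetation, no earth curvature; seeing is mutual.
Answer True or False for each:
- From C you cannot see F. True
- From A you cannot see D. True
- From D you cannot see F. True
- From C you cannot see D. False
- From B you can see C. False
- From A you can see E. True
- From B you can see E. False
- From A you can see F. False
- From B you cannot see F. True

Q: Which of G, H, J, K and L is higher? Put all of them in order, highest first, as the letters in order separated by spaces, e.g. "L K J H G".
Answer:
L J K G H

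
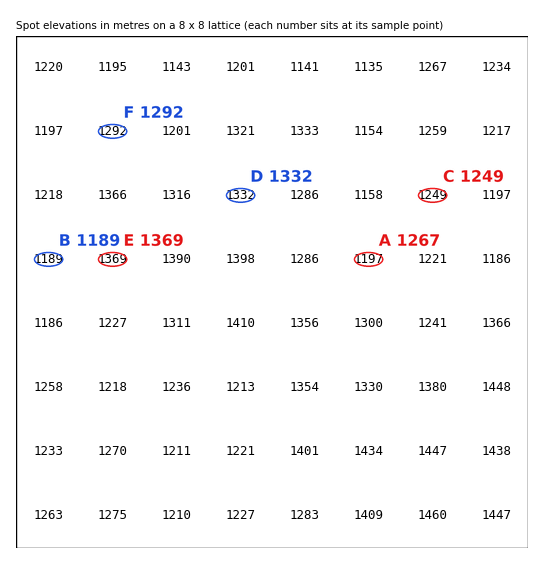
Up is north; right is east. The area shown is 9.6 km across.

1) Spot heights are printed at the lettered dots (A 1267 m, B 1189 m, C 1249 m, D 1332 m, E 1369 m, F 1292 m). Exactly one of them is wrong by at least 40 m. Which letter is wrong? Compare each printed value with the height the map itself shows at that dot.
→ A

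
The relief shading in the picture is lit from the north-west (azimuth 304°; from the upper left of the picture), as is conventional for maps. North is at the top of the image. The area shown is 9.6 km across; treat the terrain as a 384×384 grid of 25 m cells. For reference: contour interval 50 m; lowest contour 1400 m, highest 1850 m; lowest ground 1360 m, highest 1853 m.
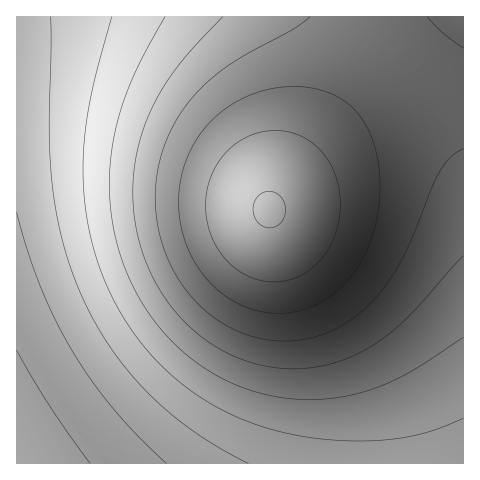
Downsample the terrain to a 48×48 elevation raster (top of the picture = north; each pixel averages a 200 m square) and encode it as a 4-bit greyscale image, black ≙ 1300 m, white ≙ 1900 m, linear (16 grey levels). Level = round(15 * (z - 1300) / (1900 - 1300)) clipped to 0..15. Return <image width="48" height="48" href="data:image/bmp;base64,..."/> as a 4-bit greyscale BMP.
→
<image width="48" height="48" href="data:image/bmp;base64,Qk32BAAAAAAAAHYAAAAoAAAAMAAAADAAAAABAAQAAAAAAIAEAAATCwAAEwsAABAAAAAAAAAAAAAAABEREQAiIiIAMzMzAERERABVVVUAZmZmAHd3dwCIiIgAmZmZAKqqqgC7u7sAzMzMAN3d3QDu7u4A////ACIiIiIzMzNERERVVVVVVmZmZmZmZmZmZiIiIiMzMzREREVVVVVmZmZmZmZmZmZmZiIiIjMzM0RERFVVVWZmZmZmZmZmZmZmZiIiIzMzNEREVVVVZmZmZmZmZmZmZmZmZiIiIzMzRERFVVVmZmZnd3d3d3d3d2ZmZiIiMzMzRERVVVZmZnd3d3d3d3d3d3d2ZiIjMzM0REVVVmZmd3d3d3d3d3d3d3d3diIjMzNERFVVZmZ3d3d4iIiIiHd3d3d3dyIzMzRERVVWZmd3d4iIiIiIiIiHd3d3dyIzMzRERVVmZnd4iIiIiIiIiIiIiHd3dyMzM0REVVZmd3eIiImZmZmZmIiIiId3dzMzNERFVWZnd3iImZmZmZmZmZmIiIiHdzMzNERVVWZ3eIiJmZqqqqqpmZmYiIiIdzMzRERVVmZ3iImZmqqqqqqqqZmZmIiIiDMzREVVZmd4iJmaqqqru6qqqqmZmYiIiDM0REVVZnd4iZmqqru7u7u6qqqZmZiIiDM0RFVWZneImZqqu7u7u7u7uqqpmZmIiDNERFVWZ3iImaqru8zMzMy7u6qqmZmYiDNERVVmZ3iJmqq7vMzMzMzLu7qqqZmZiDRERVVmd4iZmqu8zMzMzMzMu7uqqpmZmDRERVZmd4iZqru8zN3d3dzMy7u6qpmZmTREVVZneImaqrvMzd3d3d3MzLu6qqmZmUREVVZneImaq7zM3d3d3d3czMu7qqqZmUREVWZneImaq7zN3d3e3d3dzMu7qqqZmURFVWZneImqu8zN3d7u7t3dzMu7uqqpmURFVWZ3iJmqu8zN3e7u7t3dzMy7uqqpmURFVWZ3iJmqu8zd3e7u7u3d3My7uqqqmURFVWZ3iJmqu8zd3e7u7u3d3My7u6qqqURVVmZ3iJmqu8zd3e7u7t3d3My7u6qqqkRVVmZ3iJmqu8zN3e7u7t3d3My7u6qqqkRVVmZ3iJmqu8zN3d7u7d3dzMy7u6qqqkRVVmZ3iJmqu8zN3d3d3d3dzMy7u6qqqkRVVmZ3iJmqu7zM3d3d3d3czMy7u6qqqkRVVmZ3iJmaq7zMzd3d3d3czMu7u7qqqkRVVmZ3iImaq7vMzN3d3d3MzMu7u7qqqkRVVmZ3eImaqru8zMzd3czMzLu7u7qqqkRVVmZ3eImZqru7zMzMzMzMzLu7u7qqqkRVVmZ3eIiZqqu7vMzMzMzMy7u7u7uqqkVVVmZneIiZmqq7u7zMzMzLu7u7u7u7u0VVVWZnd4iJmqqru7u7u7u7u7u7u7u7u0VVVWZnd4iJmaqqu7u7u7u7u7u7u7u7u0VVVWZnd3iImZqqqru7u7u7u7u7u7u7u0VVVWZmd3iImZmqqqq7u7u7u7u7u7u7u0VVVWZmd3eIiZmaqqqqq7u7u7u7u7u7u0VVVWZmd3eIiJmZqqqqqqqru7u7u7u7u0VVVWZmZ3d4iImZmaqqqqqqq7u7u7u7u0VVVWZmZ3d4iIiZmZqqqqqqqru7u7u7u0VVVWZmZ3d3iIiZmZmaqqqqqqu7u7u7vA=="/>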